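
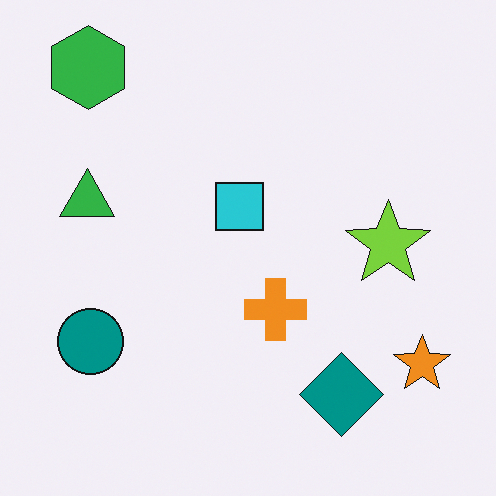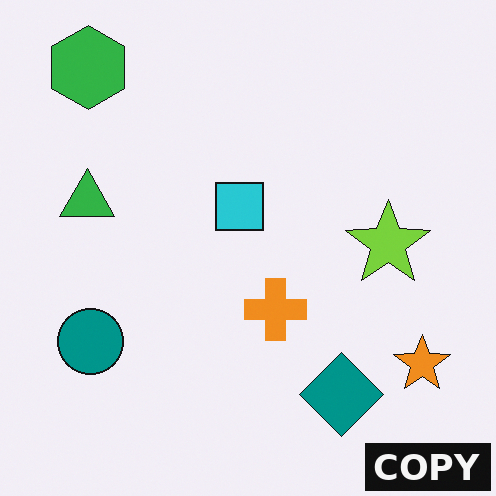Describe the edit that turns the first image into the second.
The second image is the first watermarked with the text "COPY" in the lower-right corner.

A dark label reading "COPY" appears in the lower-right corner.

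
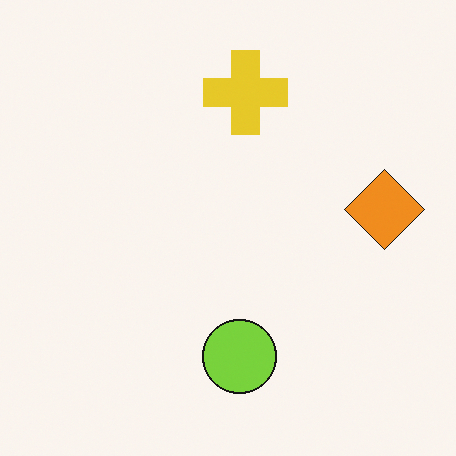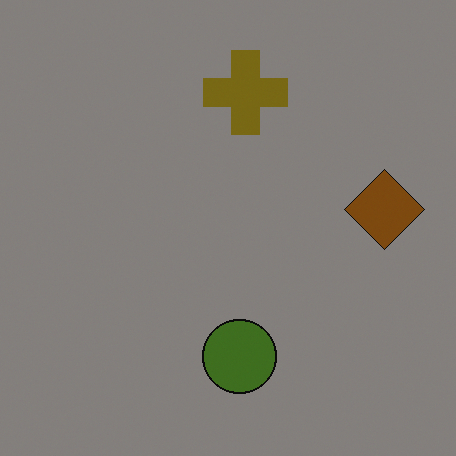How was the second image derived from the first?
This is the original image noticeably darkened.

Every pixel — background and shapes alike — is uniformly darkened.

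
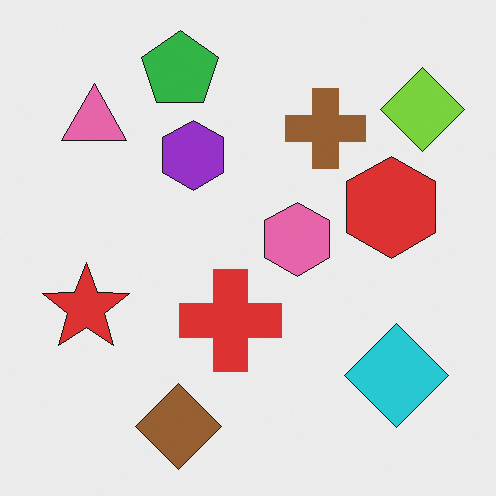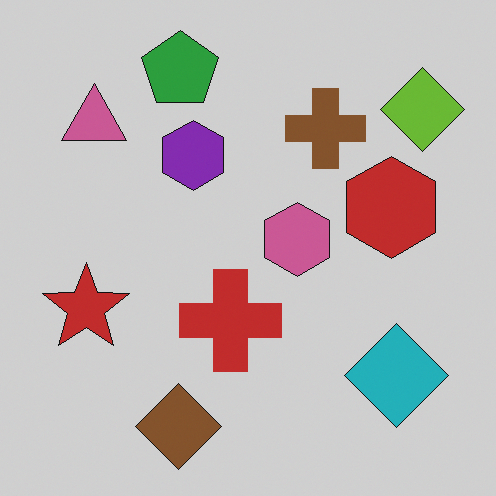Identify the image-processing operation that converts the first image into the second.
The transformation is: slightly darkened.

Every pixel — background and shapes alike — is uniformly darkened.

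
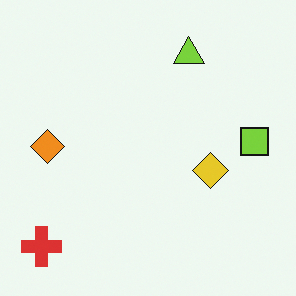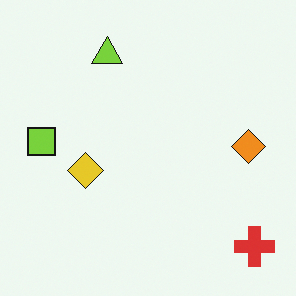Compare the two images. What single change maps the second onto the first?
The transformation is: flipped horizontally (left ↔ right).

The lime square is in the left of the second image and the right of the first — shapes on opposite sides of the vertical midline have swapped in a mirror flip.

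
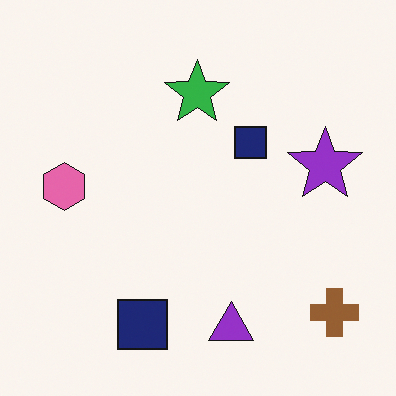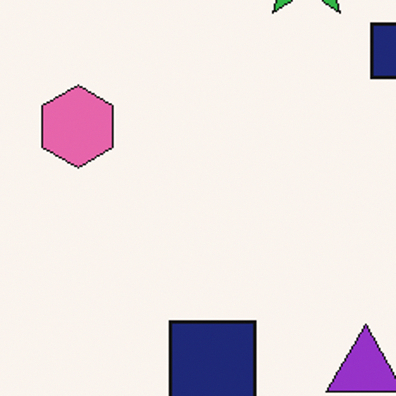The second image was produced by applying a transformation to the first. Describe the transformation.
The transformation is: cropped tightly and scaled back up.

The visible shapes are larger and the field of view is narrower; shapes near the original edges may be partly or wholly outside the frame — a crop-and-rescale.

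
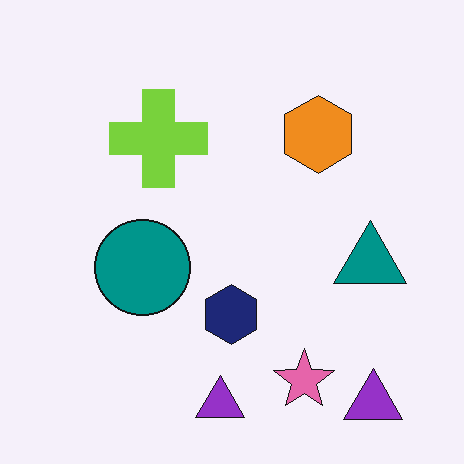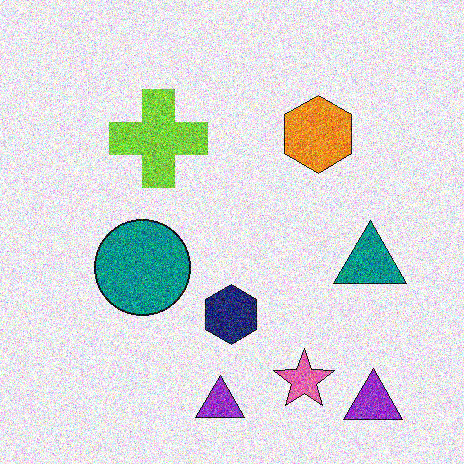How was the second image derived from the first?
It was degraded with heavy additive noise.

Random speckle covers the whole image, including the flat background.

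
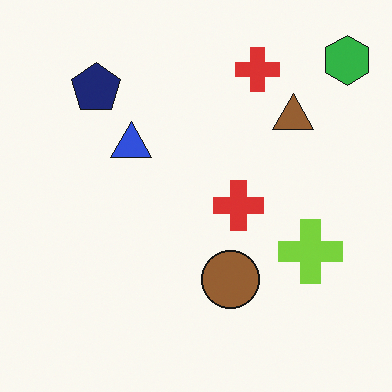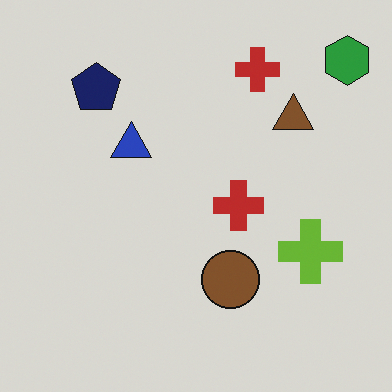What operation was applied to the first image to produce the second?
The second image is the first darkened a little.

Every pixel — background and shapes alike — is uniformly darkened.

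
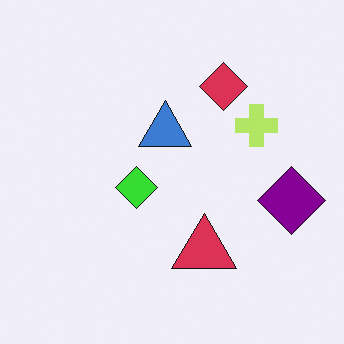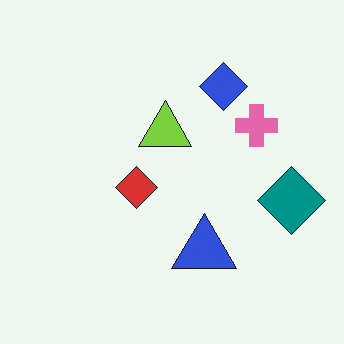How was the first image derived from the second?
The first image is the second hue-shifted noticeably.

Every shape's color has rotated by the same amount around the hue wheel — a uniform hue shift.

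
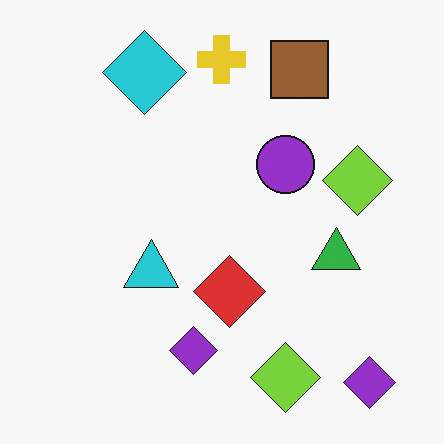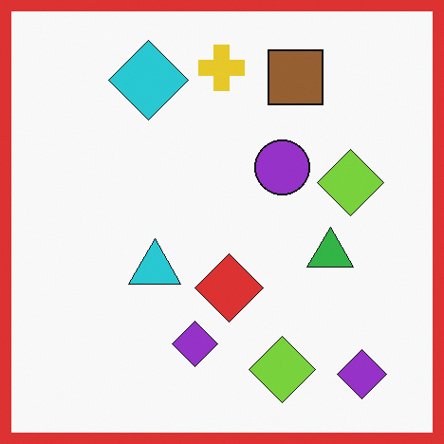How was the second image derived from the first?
It was framed with a red border.

A solid red frame runs around the edge of the second image, with the content slightly shrunk inside it.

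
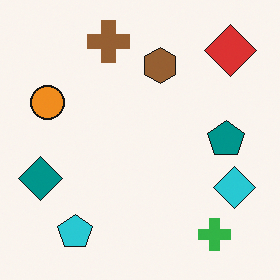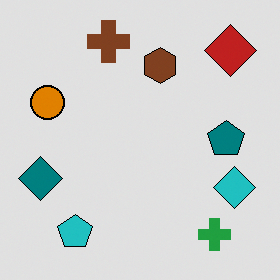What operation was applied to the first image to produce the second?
This is the original image moderately posterized.

Each flat color has snapped to a coarser quantized level — most visibly, the near-white background has dropped to a flat grey.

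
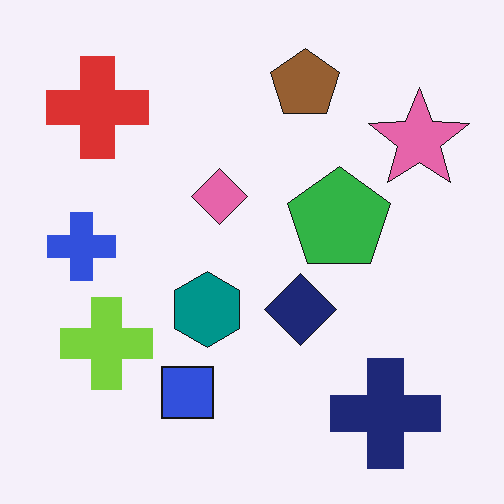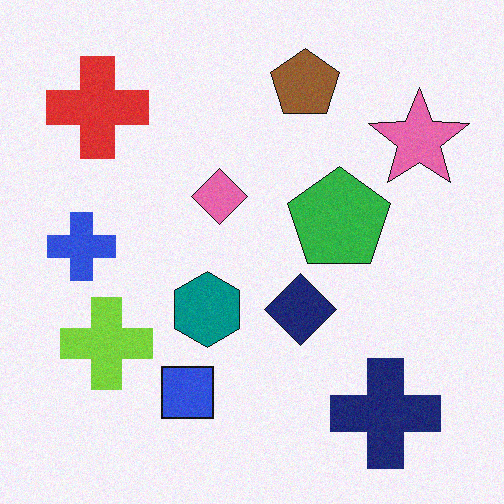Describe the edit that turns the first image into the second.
The image was degraded with light additive noise.

Random speckle covers the whole image, including the flat background.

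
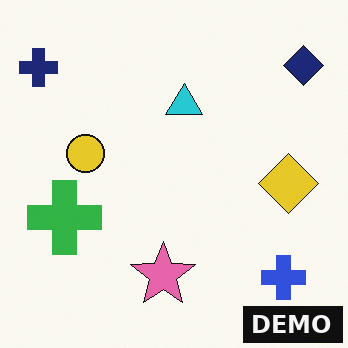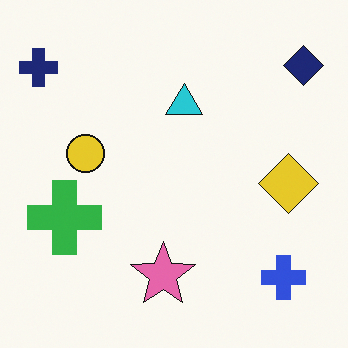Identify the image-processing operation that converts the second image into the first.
The transformation is: watermarked with the text "DEMO" in the lower-right corner.

A dark label reading "DEMO" appears in the lower-right corner.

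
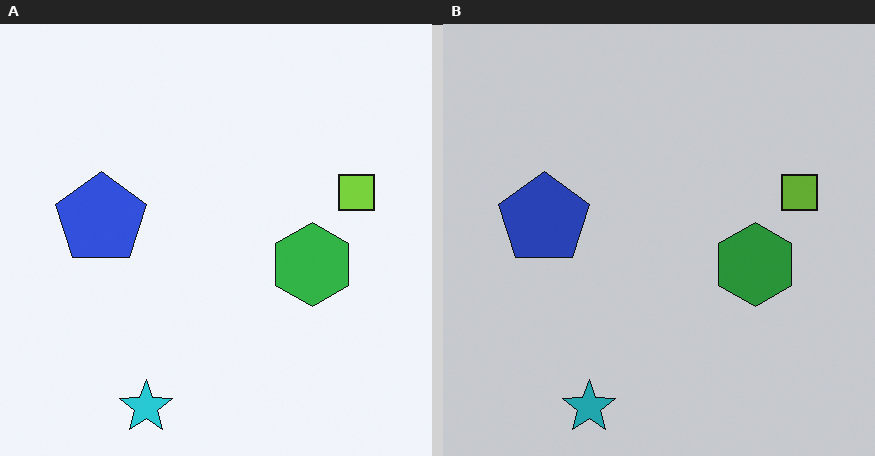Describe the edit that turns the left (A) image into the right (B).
This is the original image darkened a little.

Every pixel — background and shapes alike — is uniformly darkened.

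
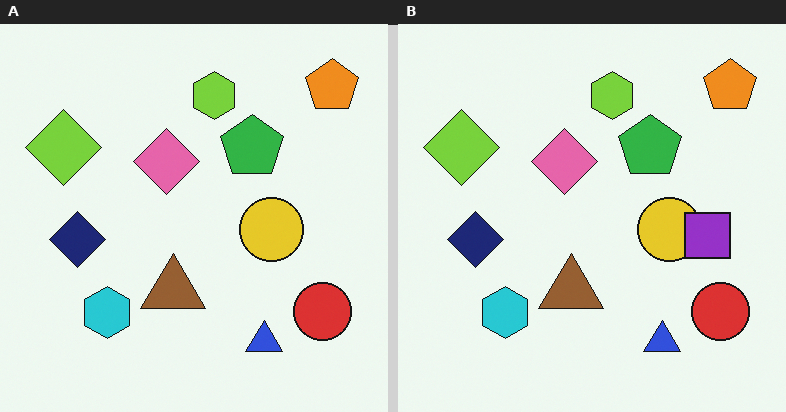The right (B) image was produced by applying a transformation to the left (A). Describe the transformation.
The right (B) image is the left (A) overlaid with an additional purple square.

A purple square appears in the right (B) image that is absent from the left (A).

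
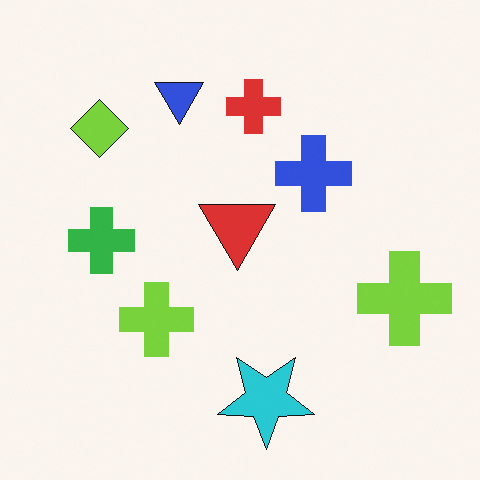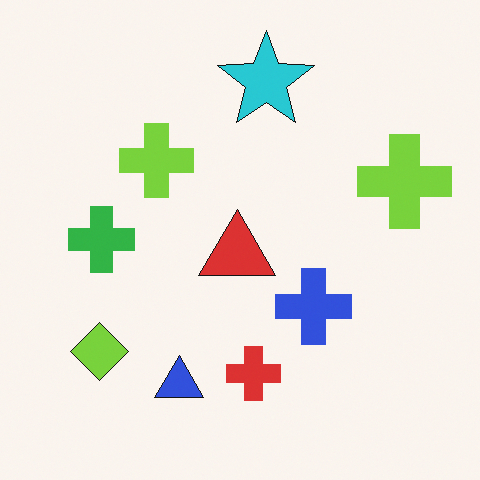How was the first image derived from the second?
The first image is the second flipped vertically (top ↔ bottom).

The cyan star is in the top of the second image and the bottom of the first — shapes on opposite sides of the horizontal midline have swapped in a mirror flip.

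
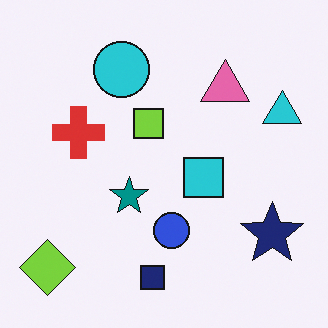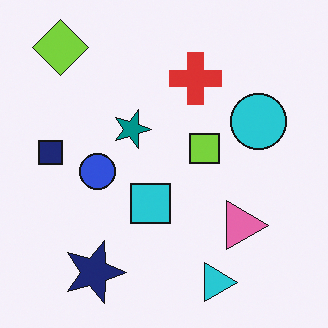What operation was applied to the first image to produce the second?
The image was rotated 90° clockwise.

The lime diamond sits in the bottom-left of the first image and the top-left of the second — consistent with a whole-image 90° clockwise rotation.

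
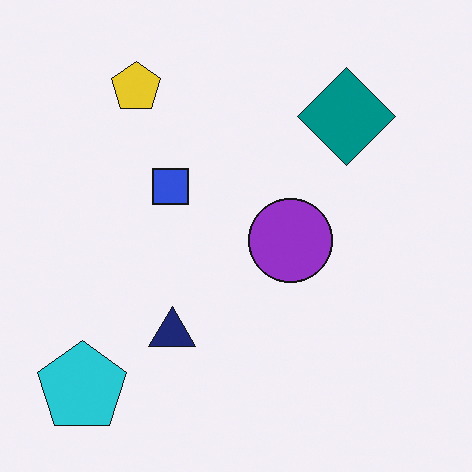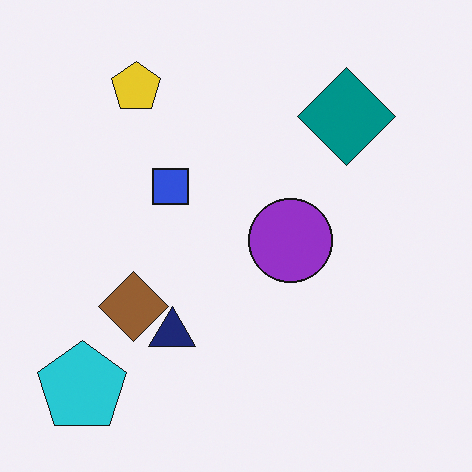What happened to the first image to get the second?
Overlaid with an additional brown diamond.

A brown diamond appears in the second image that is absent from the first.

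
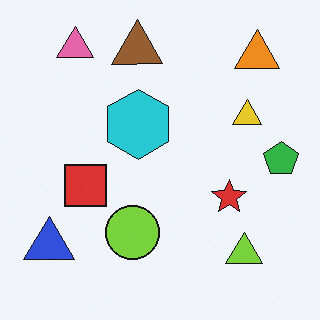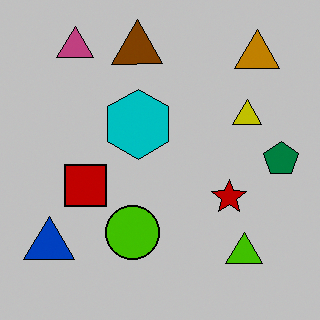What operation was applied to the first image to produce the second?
It was heavily posterized to just a handful of flat colors.

Each flat color has snapped to a coarser quantized level — most visibly, the near-white background has dropped to a flat grey.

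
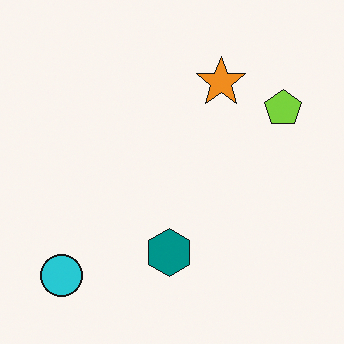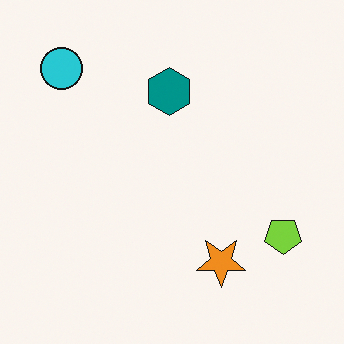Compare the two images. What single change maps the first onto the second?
It was flipped vertically (top ↔ bottom).

The cyan circle is in the bottom-left of the first image and the top-left of the second — shapes on opposite sides of the horizontal midline have swapped in a mirror flip.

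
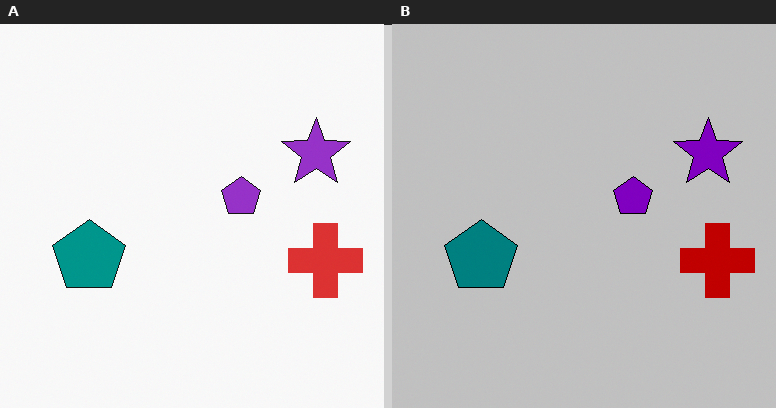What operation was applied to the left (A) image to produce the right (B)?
The image was heavily posterized to just a handful of flat colors.

Each flat color has snapped to a coarser quantized level — most visibly, the near-white background has dropped to a flat grey.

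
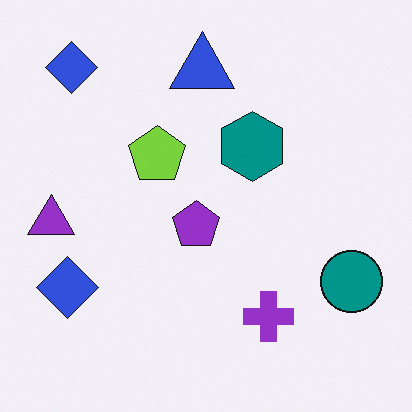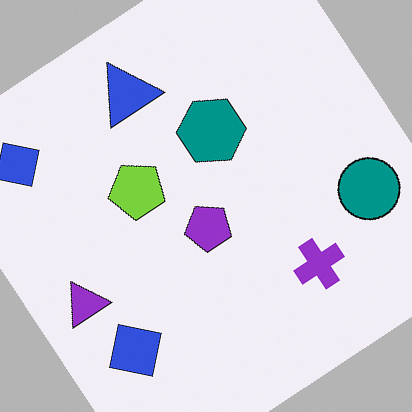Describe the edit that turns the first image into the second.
This is the original image rotated counter-clockwise by a large amount — several tens of degrees.

Every shape is tilted by the same angle and the image corners show triangular fill wedges — a whole-image rotation by a non-right angle.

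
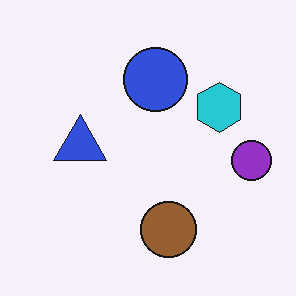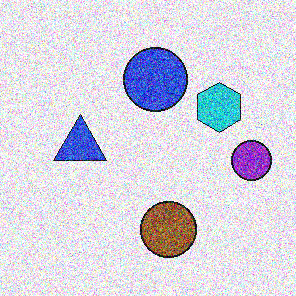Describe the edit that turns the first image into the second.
Degraded with strong gaussian noise.

Random speckle covers the whole image, including the flat background.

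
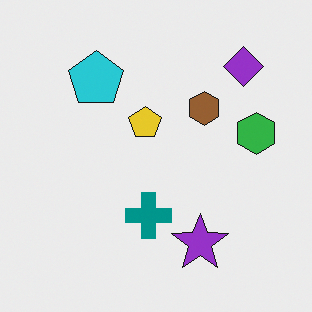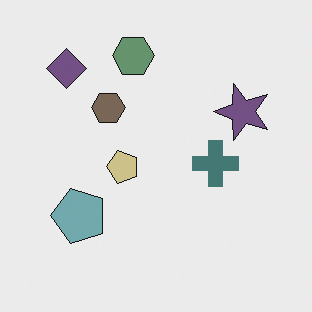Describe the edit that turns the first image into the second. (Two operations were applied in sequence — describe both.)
The image was heavily desaturated, then rotated 90° counter-clockwise.

All colors are more muted and greyish — a global saturation change. The purple diamond sits in the top-right of the first image and the top-left of the second — consistent with a whole-image 90° counter-clockwise rotation.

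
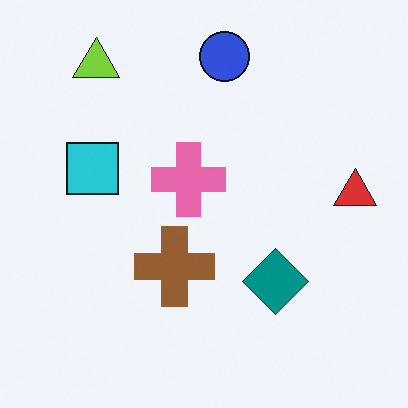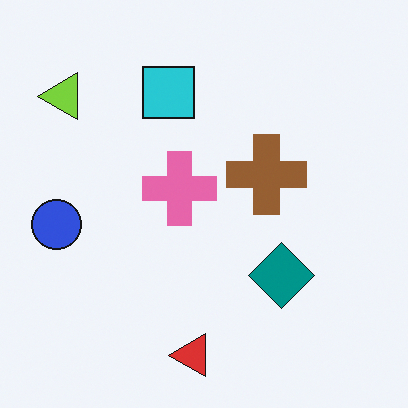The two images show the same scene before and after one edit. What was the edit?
This is the original image transposed (reflected across the top-left ↔ bottom-right diagonal).

Shapes have swapped their row and column positions — what was in the top-right is now in the bottom-left — a diagonal reflection.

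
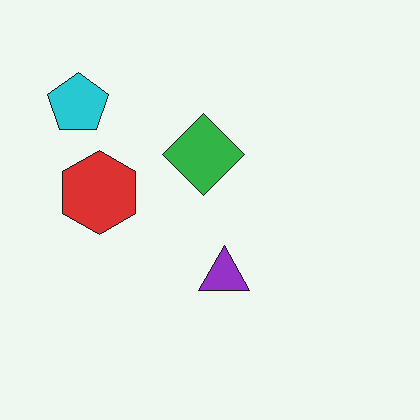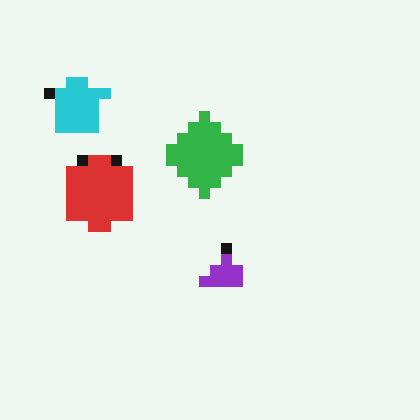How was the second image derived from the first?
The image was coarsely pixelated.

Shapes are reduced to large square blocks; fine edges and outlines are lost — a downscale-then-upscale (mosaic) effect.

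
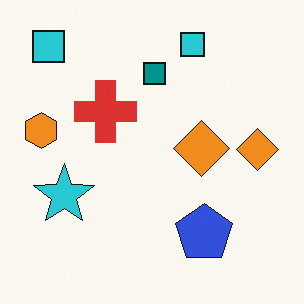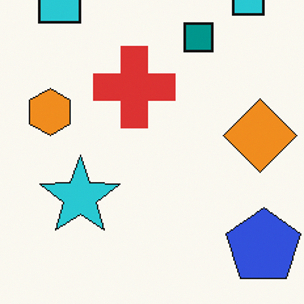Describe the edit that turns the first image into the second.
The transformation is: cropped slightly and scaled back up.

The visible shapes are larger and the field of view is narrower; shapes near the original edges may be partly or wholly outside the frame — a crop-and-rescale.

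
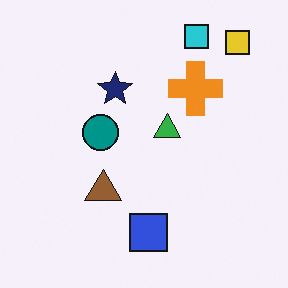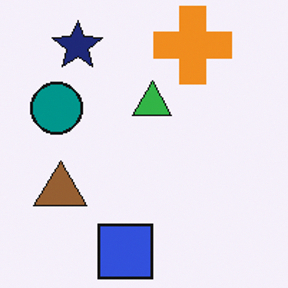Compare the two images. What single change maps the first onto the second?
This is the original image cropped to a modestly smaller region and rescaled.

The visible shapes are larger and the field of view is narrower; shapes near the original edges may be partly or wholly outside the frame — a crop-and-rescale.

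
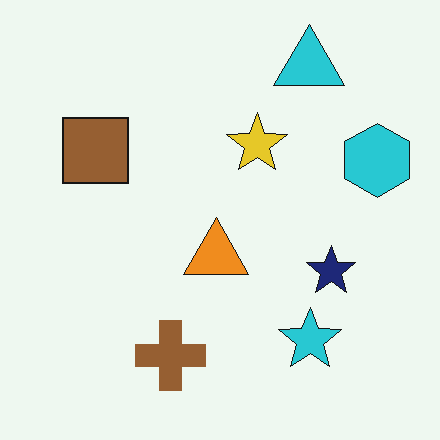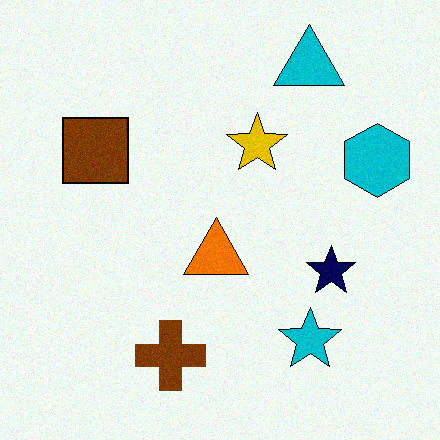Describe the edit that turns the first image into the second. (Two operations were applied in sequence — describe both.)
This is the original image given slightly increased contrast, then degraded with light additive noise.

Tones are pushed away from mid-grey across the whole image — a global contrast change. Random speckle covers the whole image, including the flat background.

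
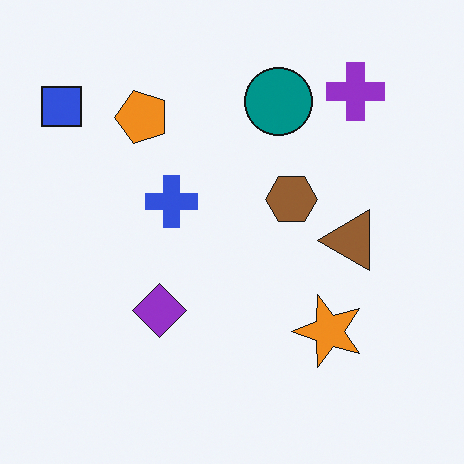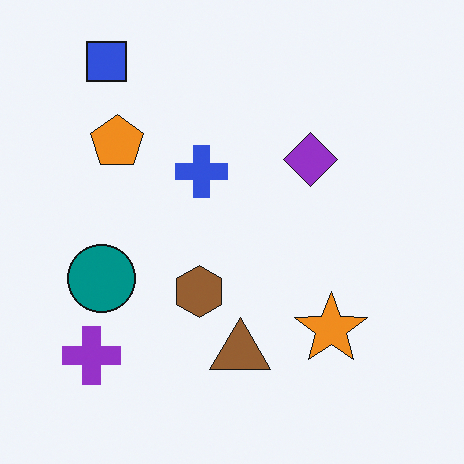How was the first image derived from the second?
The first image is the second transposed (reflected across the top-left ↔ bottom-right diagonal).

Shapes have swapped their row and column positions — what was in the top-right is now in the bottom-left — a diagonal reflection.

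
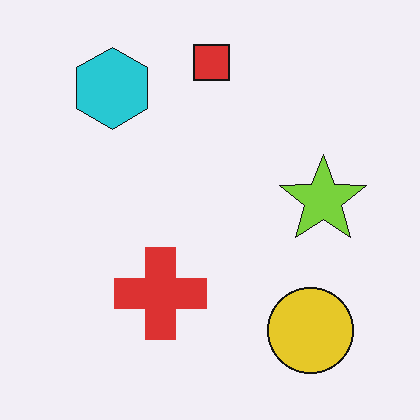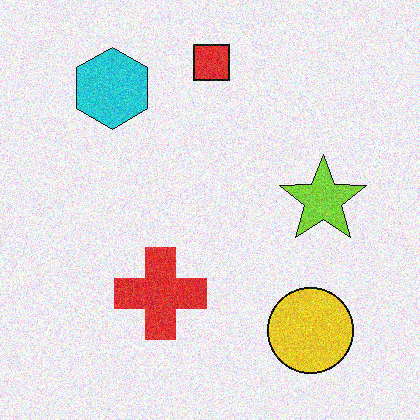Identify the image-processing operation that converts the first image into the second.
This is the original image degraded with visible gaussian noise.

Random speckle covers the whole image, including the flat background.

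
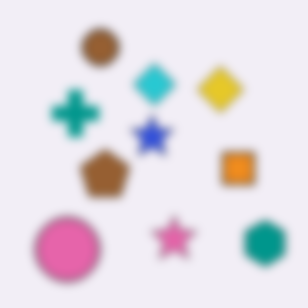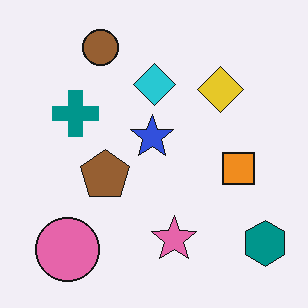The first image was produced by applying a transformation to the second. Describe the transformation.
It was noticeably gaussian-blurred.

Shape edges and outlines are uniformly softened across the whole image.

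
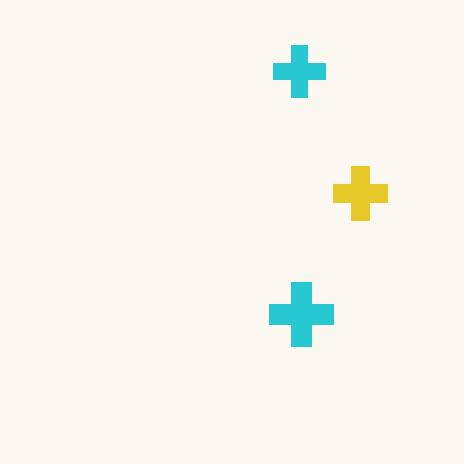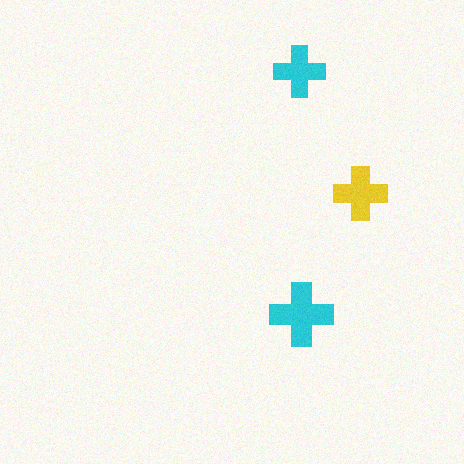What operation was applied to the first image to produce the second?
The second image is the first degraded with subtle gaussian noise.

Random speckle covers the whole image, including the flat background.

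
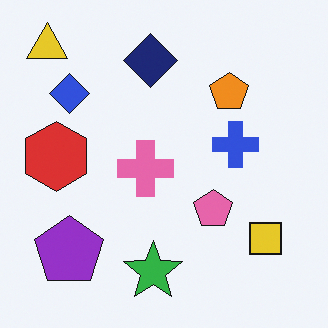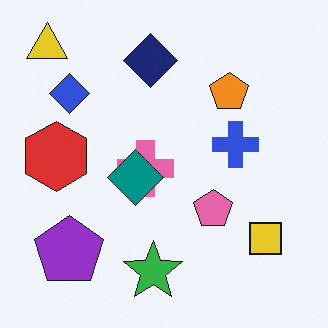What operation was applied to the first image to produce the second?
The second image is the first overlaid with an additional teal diamond.

A teal diamond appears in the second image that is absent from the first.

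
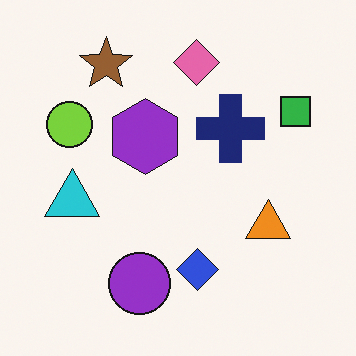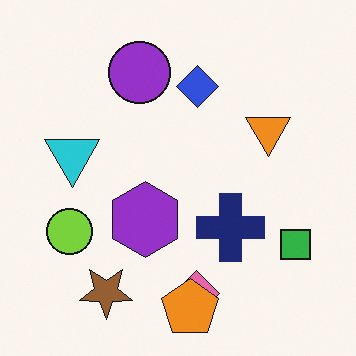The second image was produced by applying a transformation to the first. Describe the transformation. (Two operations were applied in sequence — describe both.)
It was flipped vertically (top ↔ bottom), then overlaid with an additional orange pentagon.

The pink diamond is in the top of the first image and the bottom of the second — shapes on opposite sides of the horizontal midline have swapped in a mirror flip. An orange pentagon appears in the second image that is absent from the first.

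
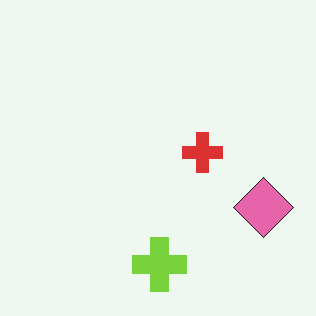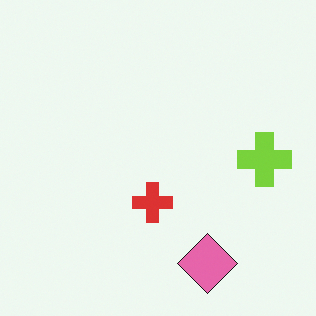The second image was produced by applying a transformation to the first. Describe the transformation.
This is the original image transposed (reflected across the top-left ↔ bottom-right diagonal).

Shapes have swapped their row and column positions — what was in the top-right is now in the bottom-left — a diagonal reflection.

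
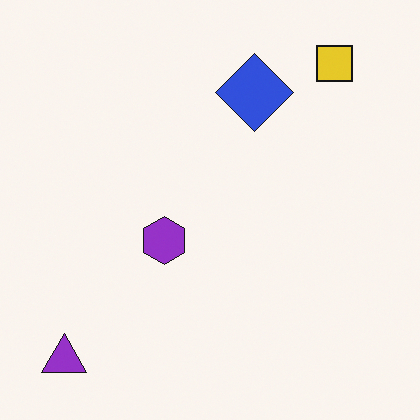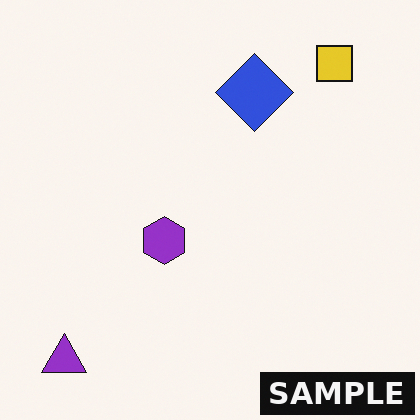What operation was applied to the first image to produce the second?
The second image is the first watermarked with the text "SAMPLE" in the lower-right corner.

A dark label reading "SAMPLE" appears in the lower-right corner.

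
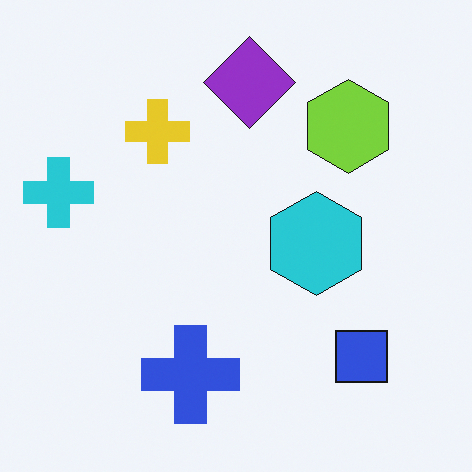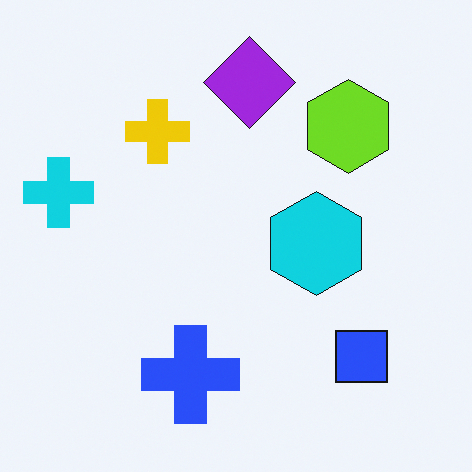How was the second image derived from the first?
This is the original image slightly oversaturated.

All colors are more vivid — a global saturation change.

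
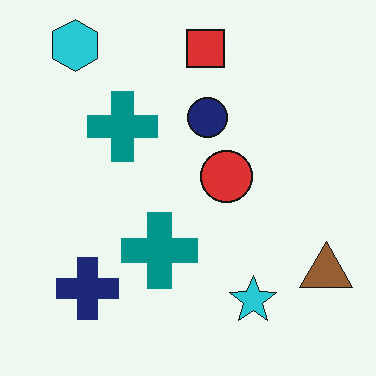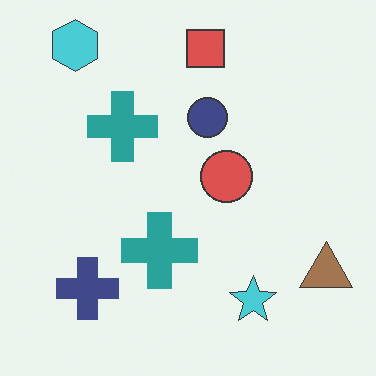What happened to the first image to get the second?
The image was given slightly reduced contrast.

Tones are pushed toward mid-grey across the whole image — a global contrast change.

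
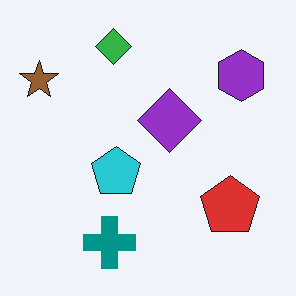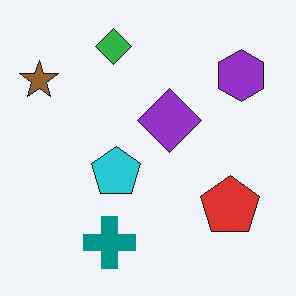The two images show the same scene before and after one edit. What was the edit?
The second image is the first JPEG-compressed with visible artifacts.

Blocky 8×8 compression artifacts appear around shape edges and the flat background shows ringing — characteristic JPEG degradation.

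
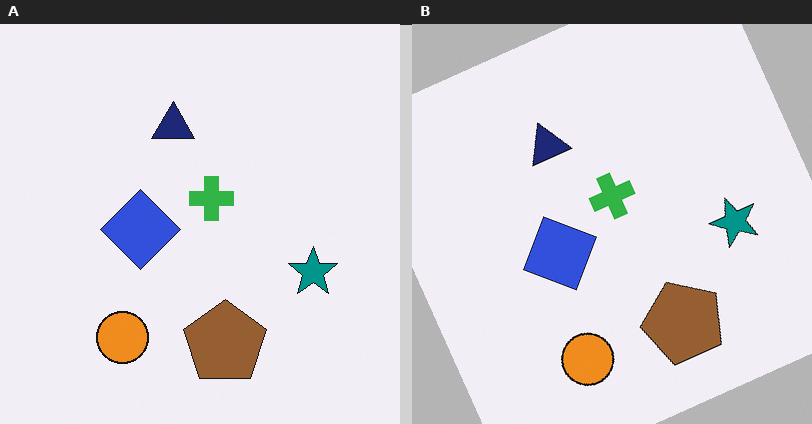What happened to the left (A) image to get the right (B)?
The image was rotated counter-clockwise by a moderate amount.

Every shape is tilted by the same angle and the image corners show triangular fill wedges — a whole-image rotation by a non-right angle.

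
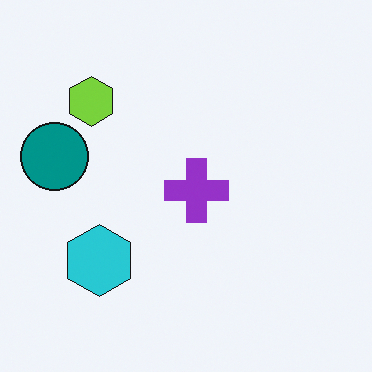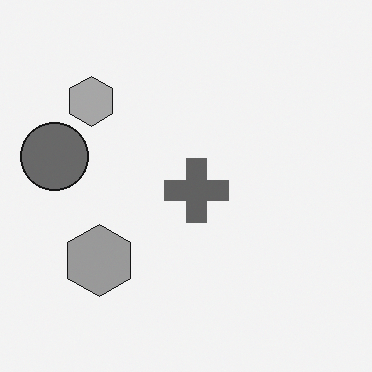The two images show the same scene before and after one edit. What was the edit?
The second image is the first converted to grayscale.

All color is removed — every shape is now a shade of grey.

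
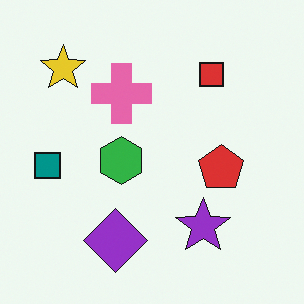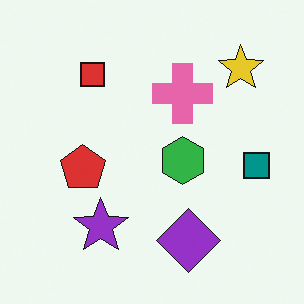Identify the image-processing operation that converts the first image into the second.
This is the original image flipped horizontally (left ↔ right).

The teal square is in the left of the first image and the right of the second — shapes on opposite sides of the vertical midline have swapped in a mirror flip.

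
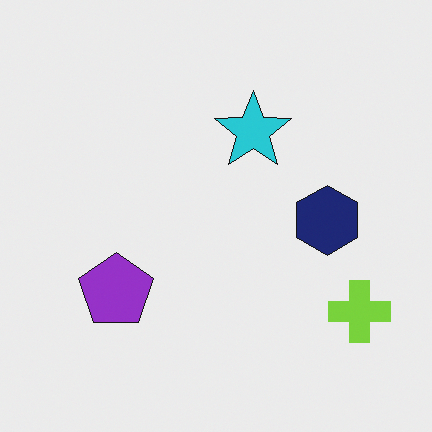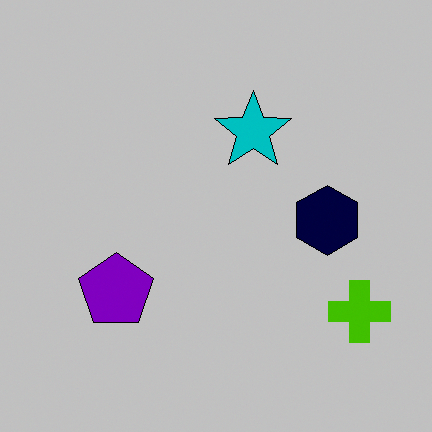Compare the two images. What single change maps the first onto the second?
The image was aggressively posterized.

Each flat color has snapped to a coarser quantized level — most visibly, the near-white background has dropped to a flat grey.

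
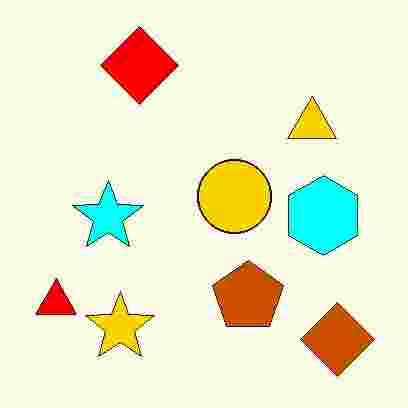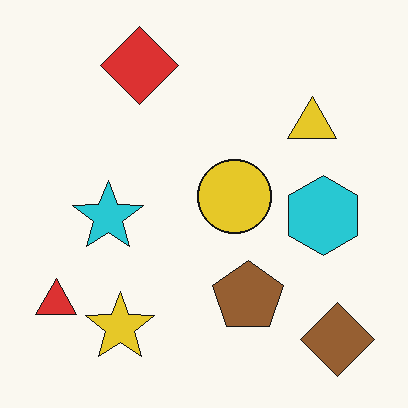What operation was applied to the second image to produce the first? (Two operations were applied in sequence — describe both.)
The image was made much more vivid (saturation change), then degraded with heavy JPEG compression.

All colors are more vivid — a global saturation change. Blocky 8×8 compression artifacts appear around shape edges and the flat background shows ringing — characteristic JPEG degradation.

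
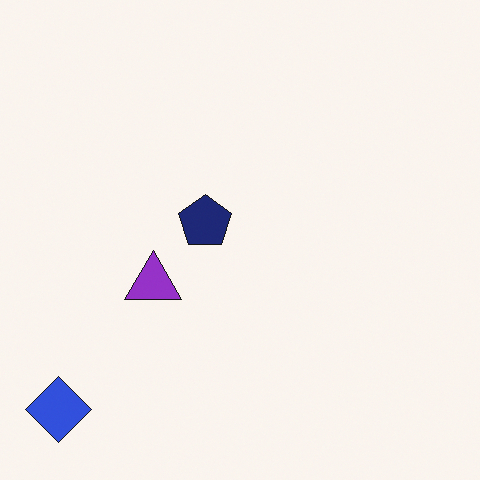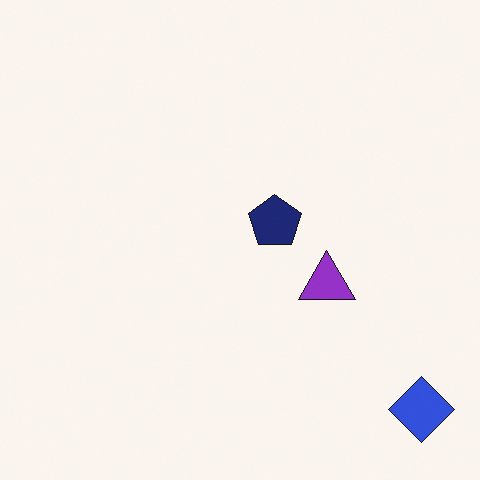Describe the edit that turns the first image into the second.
It was flipped horizontally (left ↔ right).

The blue diamond is in the bottom-left of the first image and the bottom-right of the second — shapes on opposite sides of the vertical midline have swapped in a mirror flip.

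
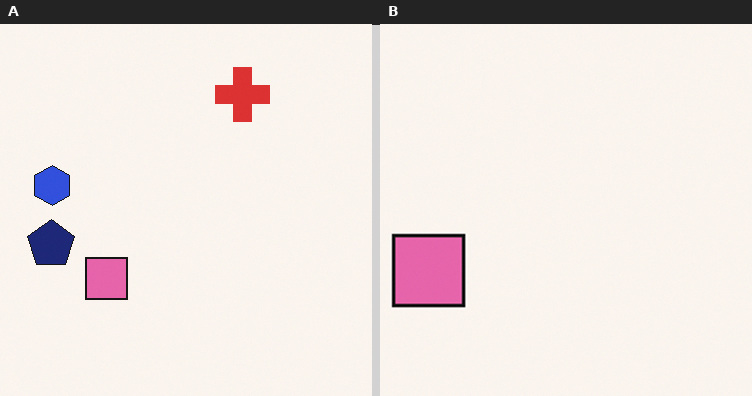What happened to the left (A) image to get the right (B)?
It was cropped to a noticeably smaller region and rescaled.

The visible shapes are larger and the field of view is narrower; shapes near the original edges may be partly or wholly outside the frame — a crop-and-rescale.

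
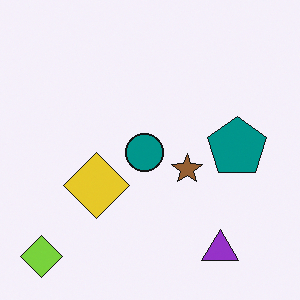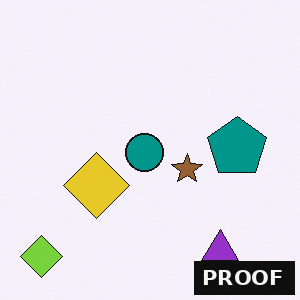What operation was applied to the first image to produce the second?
It was watermarked with the text "PROOF" in the lower-right corner.

A dark label reading "PROOF" appears in the lower-right corner.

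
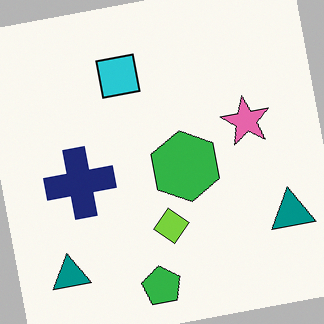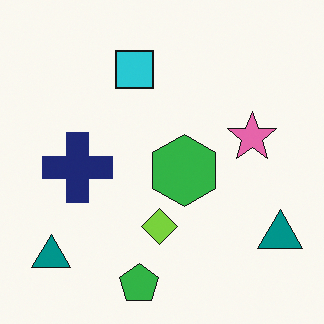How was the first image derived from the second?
The first image is the second rotated counter-clockwise by a few degrees.

Every shape is tilted by the same angle and the image corners show triangular fill wedges — a whole-image rotation by a non-right angle.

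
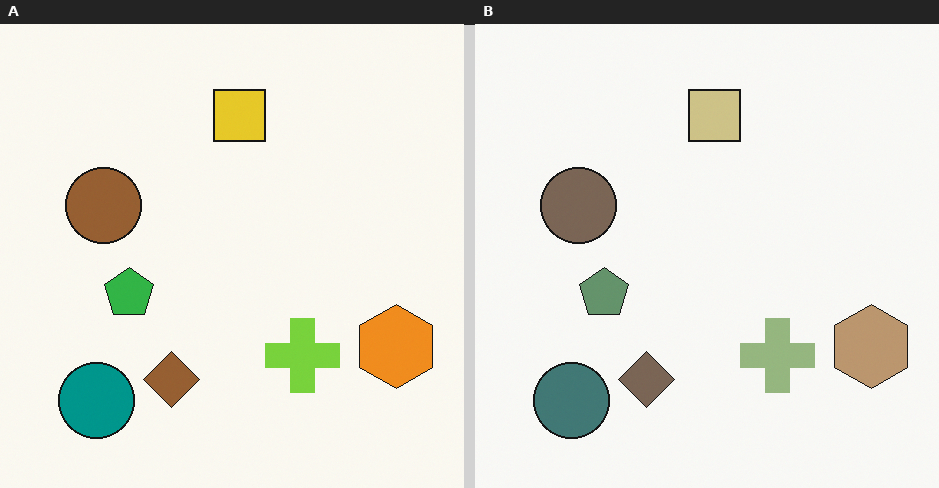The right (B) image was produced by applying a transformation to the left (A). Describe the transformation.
The transformation is: heavily desaturated.

All colors are more muted and greyish — a global saturation change.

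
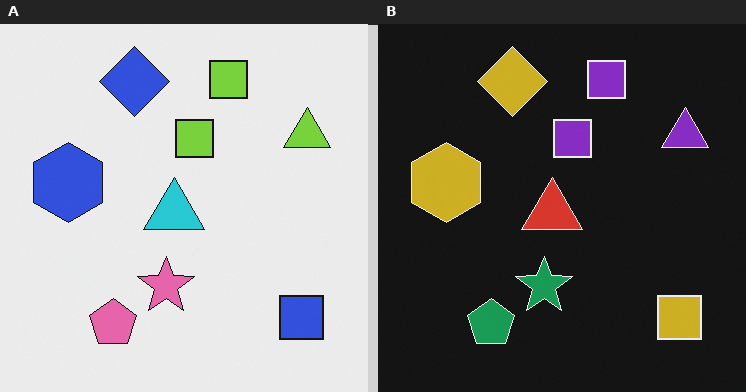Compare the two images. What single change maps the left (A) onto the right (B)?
Color-inverted (negative).

The light background has become dark and every shape's color is its complement — a photographic negative.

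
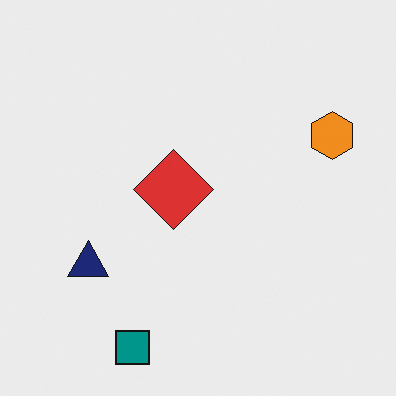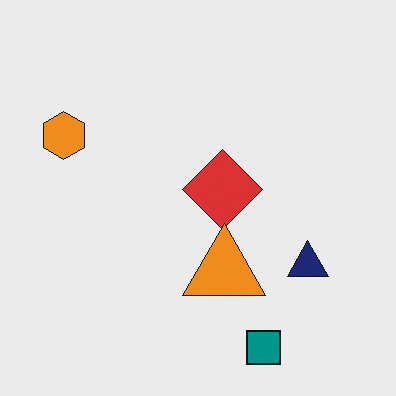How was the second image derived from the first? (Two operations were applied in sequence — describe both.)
The image was flipped horizontally (left ↔ right), then overlaid with an additional orange triangle.

The orange hexagon is in the right of the first image and the left of the second — shapes on opposite sides of the vertical midline have swapped in a mirror flip. An orange triangle appears in the second image that is absent from the first.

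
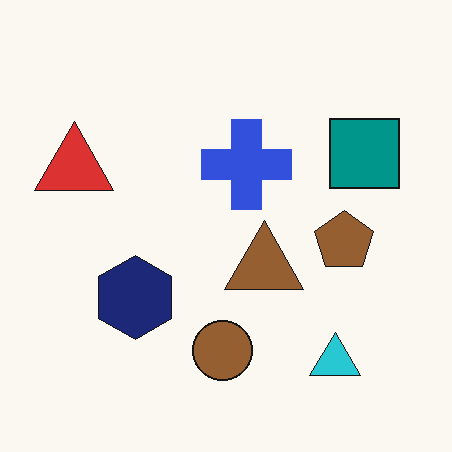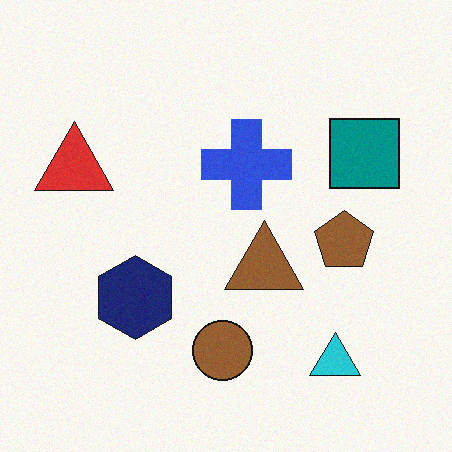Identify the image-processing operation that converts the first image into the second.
The image was degraded with a light layer of grain.

Random speckle covers the whole image, including the flat background.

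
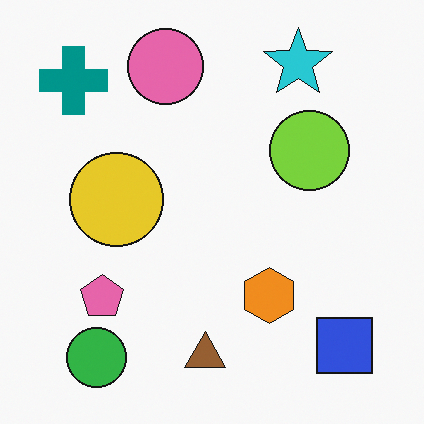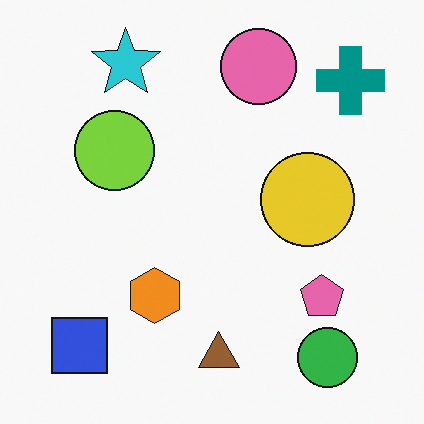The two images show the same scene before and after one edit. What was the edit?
This is the original image flipped horizontally (left ↔ right).

The teal cross is in the top-left of the first image and the top-right of the second — shapes on opposite sides of the vertical midline have swapped in a mirror flip.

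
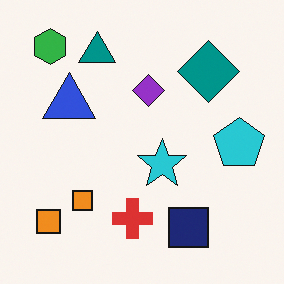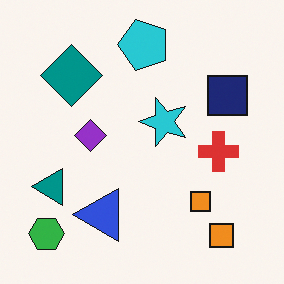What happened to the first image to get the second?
The image was rotated 90° counter-clockwise.

The green hexagon sits in the top-left of the first image and the bottom-left of the second — consistent with a whole-image 90° counter-clockwise rotation.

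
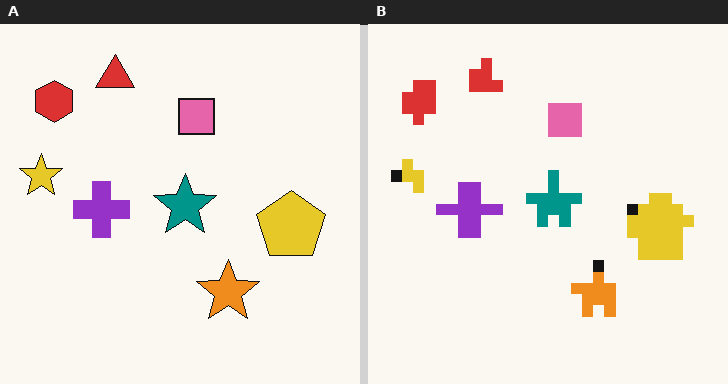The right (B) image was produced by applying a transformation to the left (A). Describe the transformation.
The right (B) image is the left (A) coarsely pixelated.

Shapes are reduced to large square blocks; fine edges and outlines are lost — a downscale-then-upscale (mosaic) effect.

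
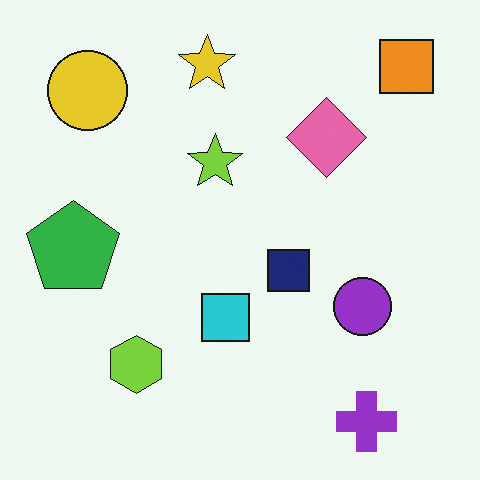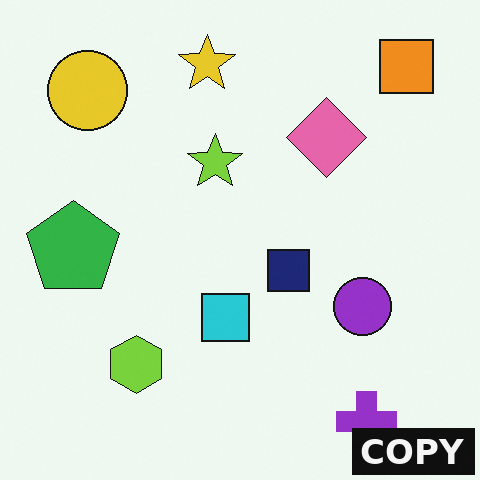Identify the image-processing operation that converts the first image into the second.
Watermarked with the text "COPY" in the lower-right corner.

A dark label reading "COPY" appears in the lower-right corner.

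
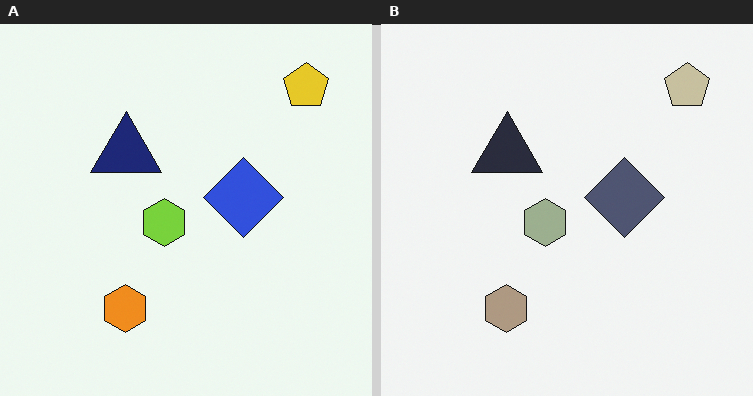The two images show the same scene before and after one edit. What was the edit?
The image was made much more muted (saturation change).

All colors are more muted and greyish — a global saturation change.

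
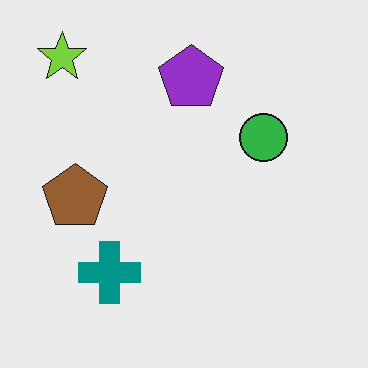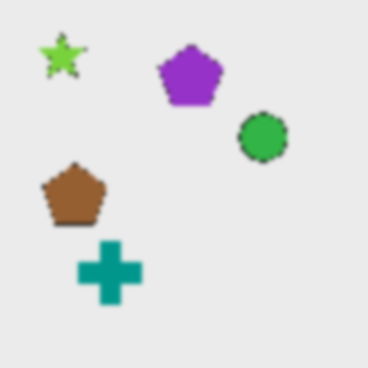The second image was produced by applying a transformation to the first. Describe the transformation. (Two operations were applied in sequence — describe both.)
It was mildly pixelated, then lightly blurred.

Shapes are reduced to large square blocks; fine edges and outlines are lost — a downscale-then-upscale (mosaic) effect. Shape edges and outlines are uniformly softened across the whole image.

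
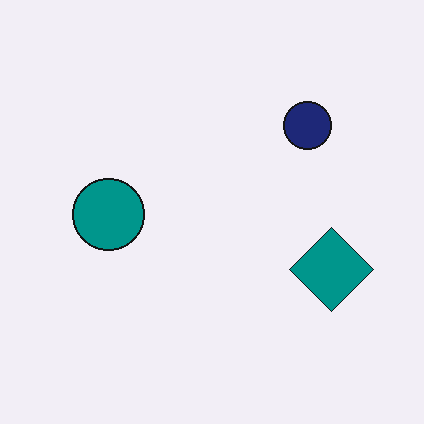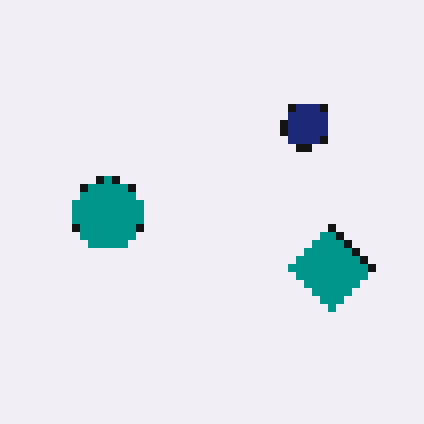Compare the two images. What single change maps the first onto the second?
Moderately pixelated.

Shapes are reduced to large square blocks; fine edges and outlines are lost — a downscale-then-upscale (mosaic) effect.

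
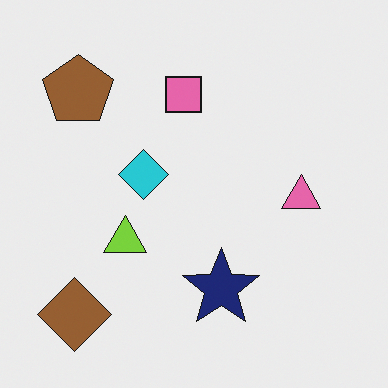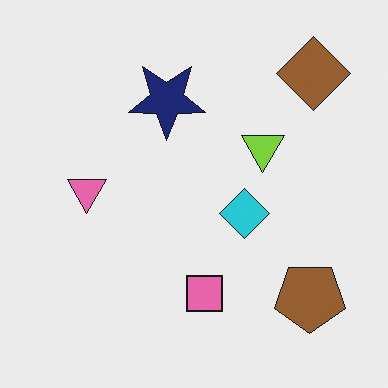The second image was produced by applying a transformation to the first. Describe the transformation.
The second image is the first rotated 180°.

The brown diamond sits in the bottom-left of the first image and the top-right of the second — consistent with a whole-image 180° rotation.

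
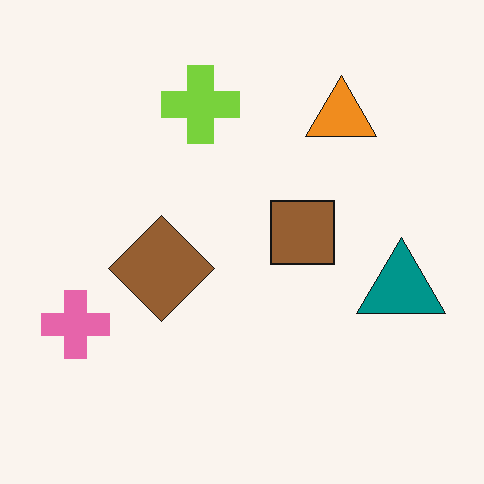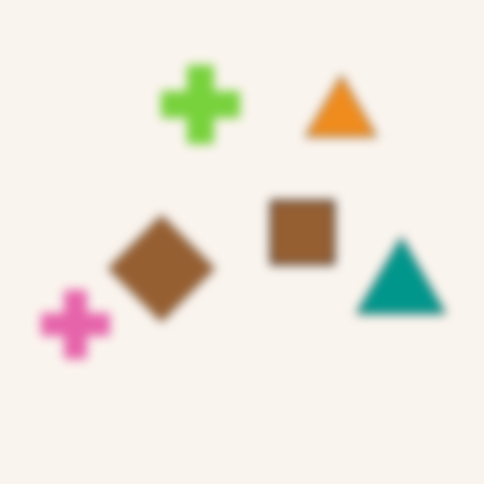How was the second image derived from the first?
The second image is the first strongly gaussian-blurred.

Shape edges and outlines are uniformly softened across the whole image.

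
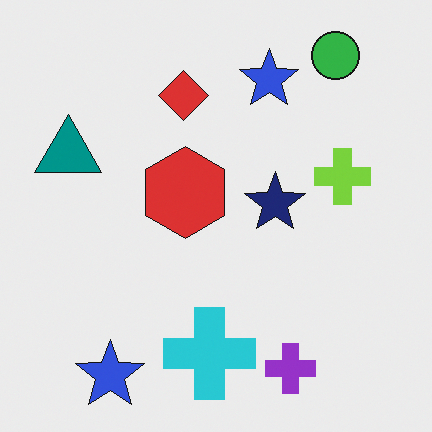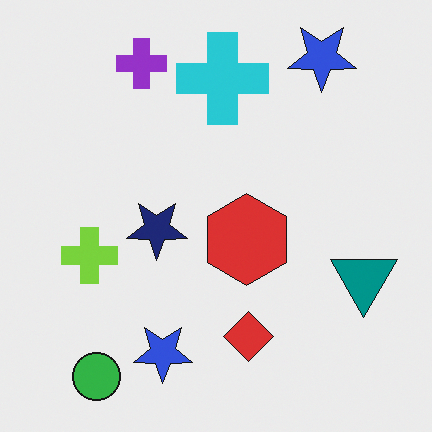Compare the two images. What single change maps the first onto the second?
The second image is the first rotated 180°.

The green circle sits in the top-right of the first image and the bottom-left of the second — consistent with a whole-image 180° rotation.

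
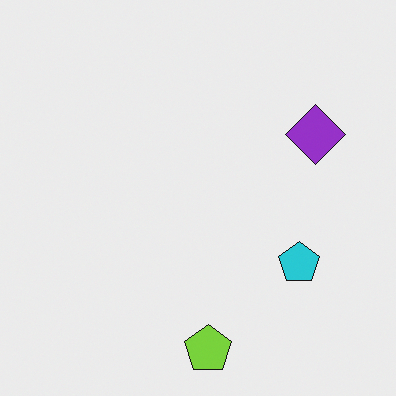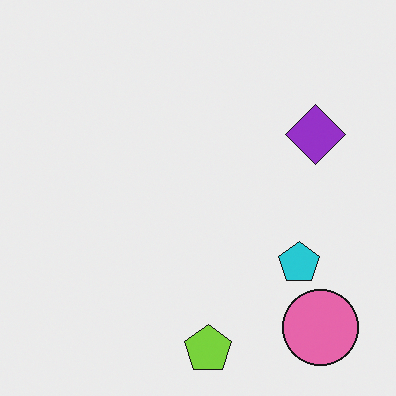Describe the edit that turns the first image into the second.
It was overlaid with an additional pink circle.

A pink circle appears in the second image that is absent from the first.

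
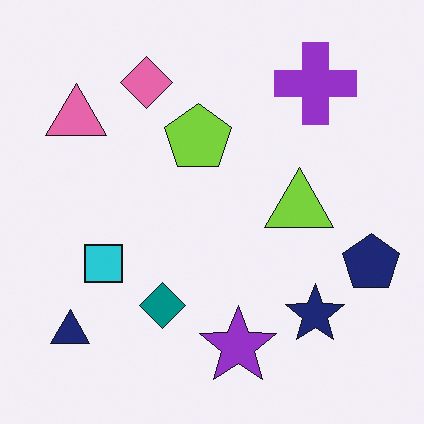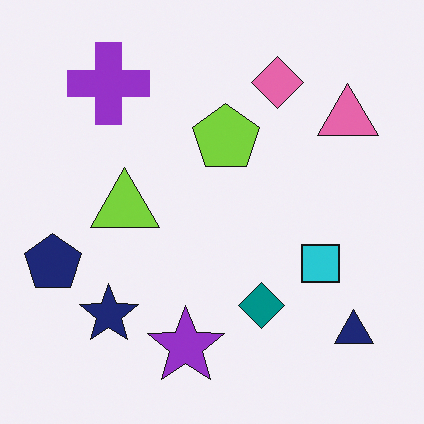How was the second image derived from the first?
The image was flipped horizontally (left ↔ right).

The navy pentagon is in the right of the first image and the left of the second — shapes on opposite sides of the vertical midline have swapped in a mirror flip.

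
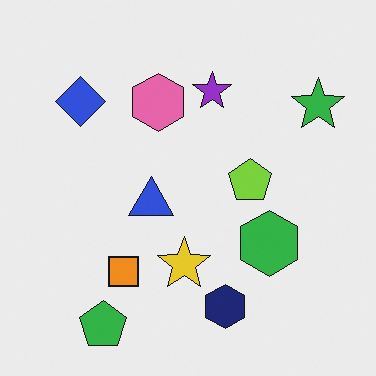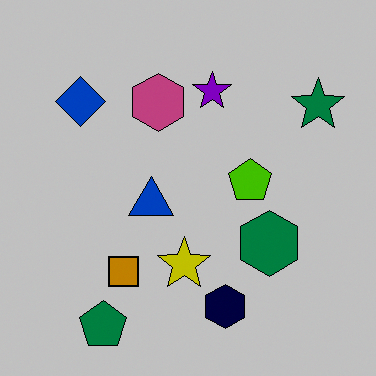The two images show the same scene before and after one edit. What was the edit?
Aggressively posterized.

Each flat color has snapped to a coarser quantized level — most visibly, the near-white background has dropped to a flat grey.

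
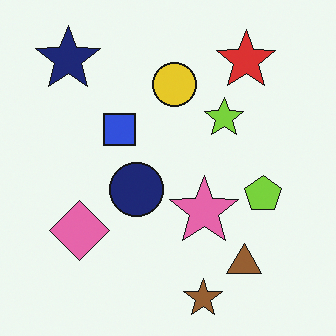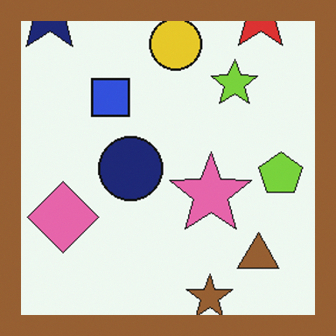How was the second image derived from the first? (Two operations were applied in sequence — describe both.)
This is the original image cropped to a modestly smaller region and rescaled, then framed with a brown border.

The visible shapes are larger and the field of view is narrower; shapes near the original edges may be partly or wholly outside the frame — a crop-and-rescale. A solid brown frame runs around the edge of the second image, with the content slightly shrunk inside it.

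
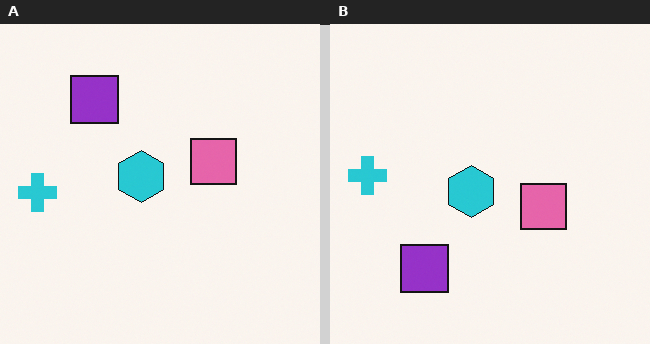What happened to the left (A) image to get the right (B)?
The transformation is: flipped vertically (top ↔ bottom).

The purple square is in the top-left of the left (A) image and the bottom-left of the right (B) — shapes on opposite sides of the horizontal midline have swapped in a mirror flip.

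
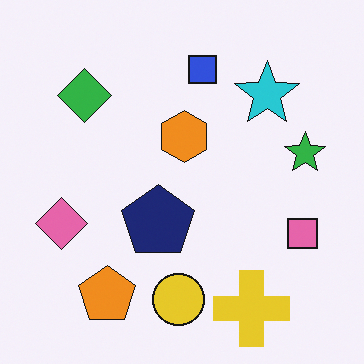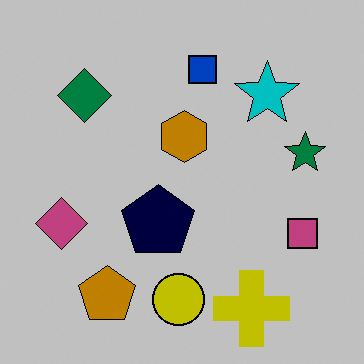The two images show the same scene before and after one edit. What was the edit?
The image was heavily posterized to just a handful of flat colors.

Each flat color has snapped to a coarser quantized level — most visibly, the near-white background has dropped to a flat grey.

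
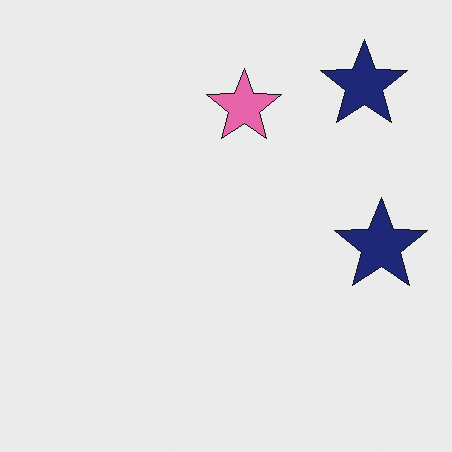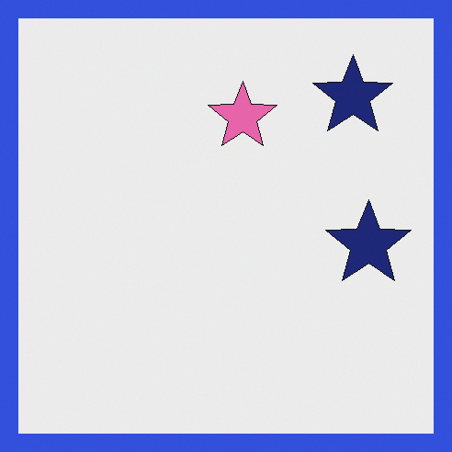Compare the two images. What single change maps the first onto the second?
The second image is the first framed with a blue border.

A solid blue frame runs around the edge of the second image, with the content slightly shrunk inside it.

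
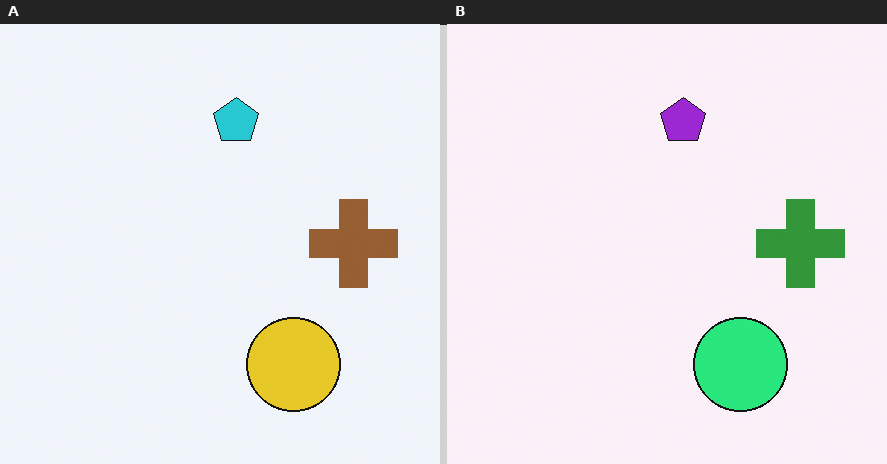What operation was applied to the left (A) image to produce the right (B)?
This is the original image hue-shifted through roughly a third of the color wheel.

Every shape's color has rotated by the same amount around the hue wheel — a uniform hue shift.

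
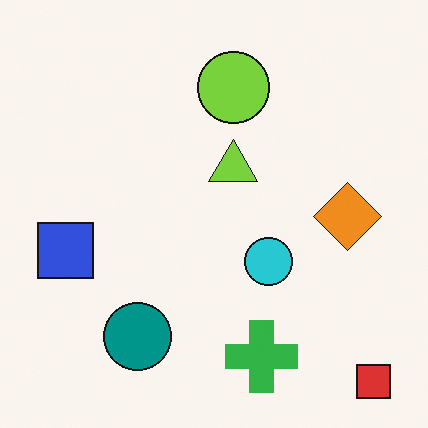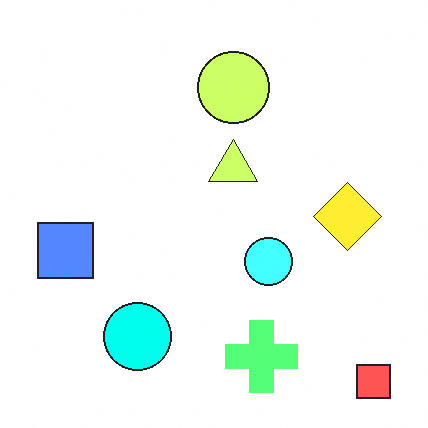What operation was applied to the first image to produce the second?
This is the original image brightened a lot.

Every pixel — background and shapes alike — is uniformly brightened.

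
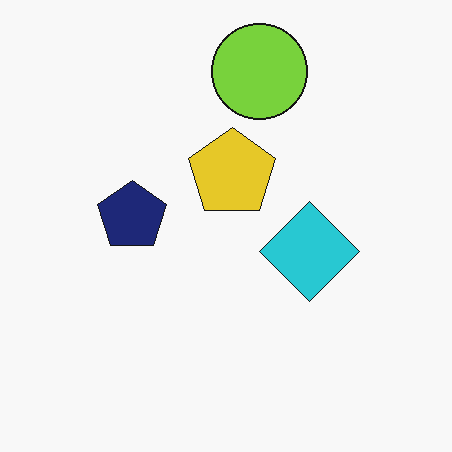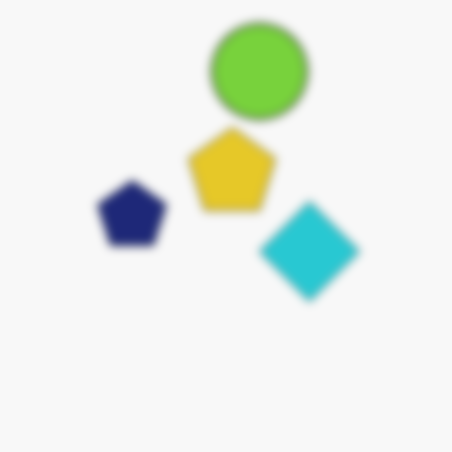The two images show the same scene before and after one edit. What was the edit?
It was noticeably gaussian-blurred.

Shape edges and outlines are uniformly softened across the whole image.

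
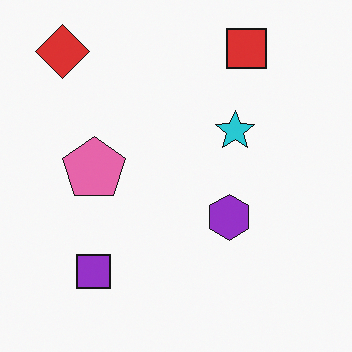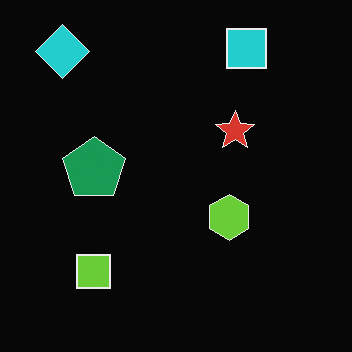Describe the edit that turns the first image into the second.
The transformation is: color-inverted (negative).

The light background has become dark and every shape's color is its complement — a photographic negative.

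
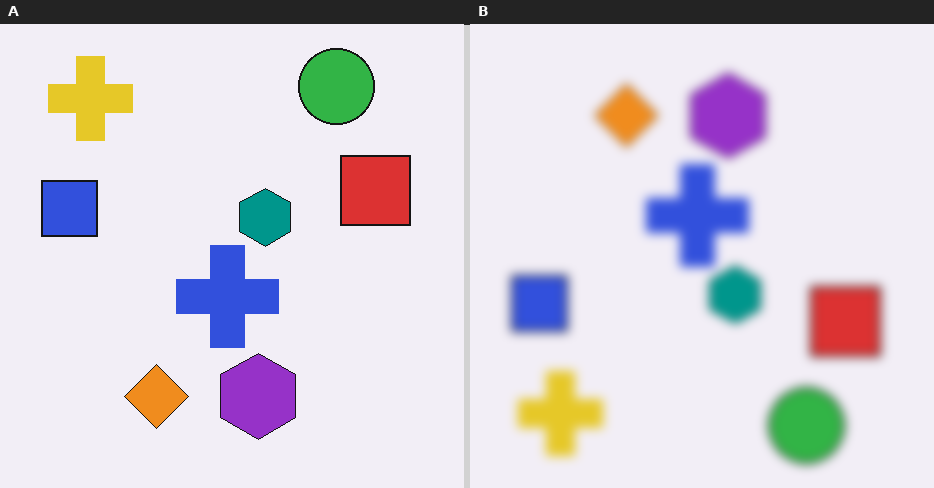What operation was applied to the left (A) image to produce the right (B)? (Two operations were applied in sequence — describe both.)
The transformation is: flipped vertically (top ↔ bottom), then heavily blurred.

The green circle is in the top-right of the left (A) image and the bottom-right of the right (B) — shapes on opposite sides of the horizontal midline have swapped in a mirror flip. Shape edges and outlines are uniformly softened across the whole image.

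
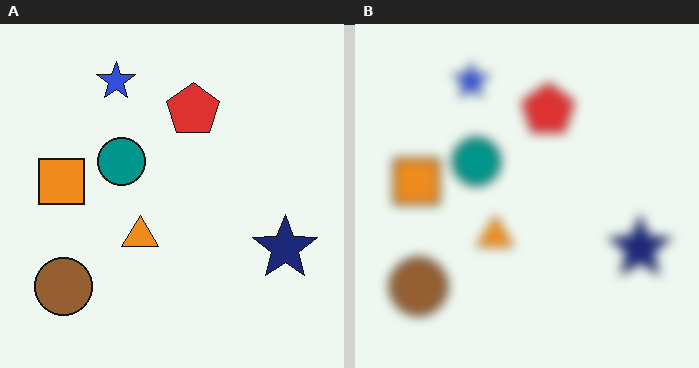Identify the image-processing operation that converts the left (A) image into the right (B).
Strongly gaussian-blurred.

Shape edges and outlines are uniformly softened across the whole image.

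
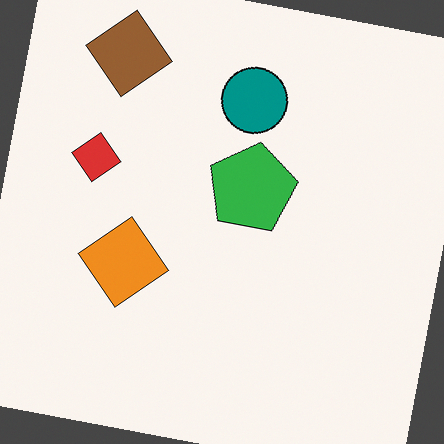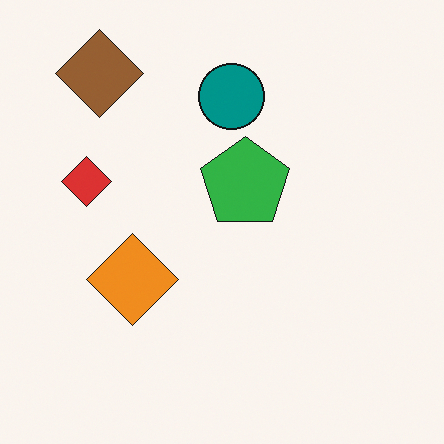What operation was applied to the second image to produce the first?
The image was rotated clockwise by a slight angle.

Every shape is tilted by the same angle and the image corners show triangular fill wedges — a whole-image rotation by a non-right angle.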